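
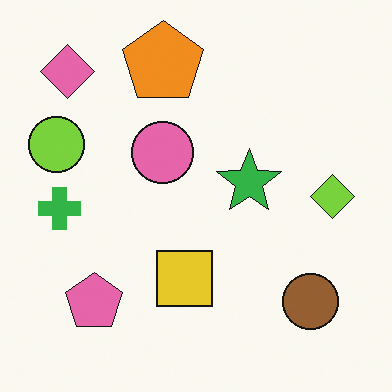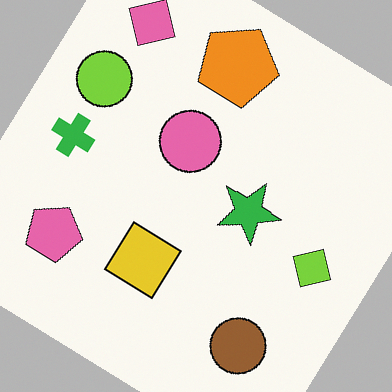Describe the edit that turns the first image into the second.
Rotated clockwise by a large amount — several tens of degrees.

Every shape is tilted by the same angle and the image corners show triangular fill wedges — a whole-image rotation by a non-right angle.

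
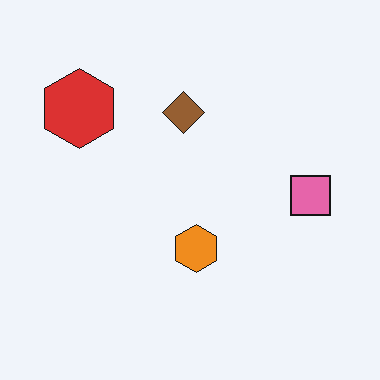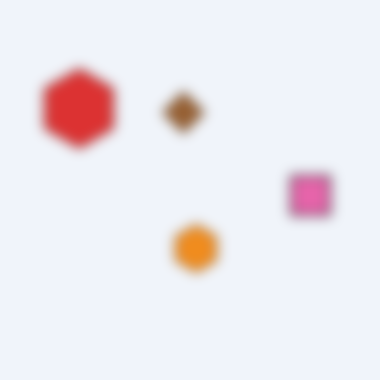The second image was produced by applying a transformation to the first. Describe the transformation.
This is the original image strongly gaussian-blurred.

Shape edges and outlines are uniformly softened across the whole image.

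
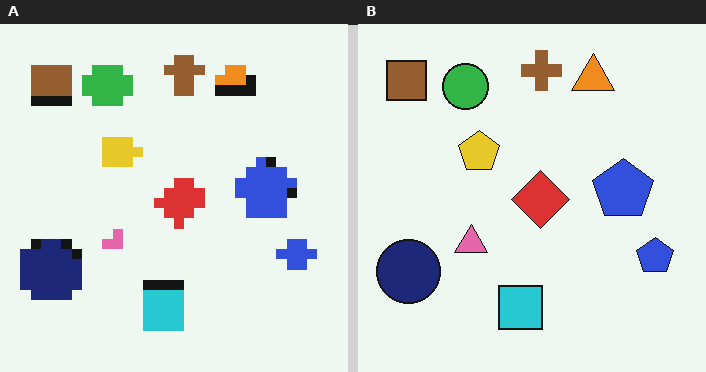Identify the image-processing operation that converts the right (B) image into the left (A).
Heavily pixelated into large blocks.

Shapes are reduced to large square blocks; fine edges and outlines are lost — a downscale-then-upscale (mosaic) effect.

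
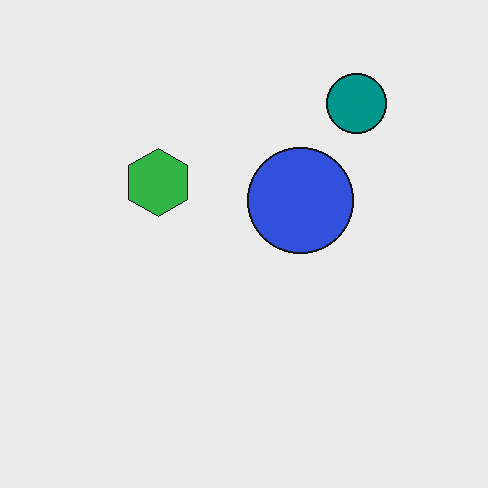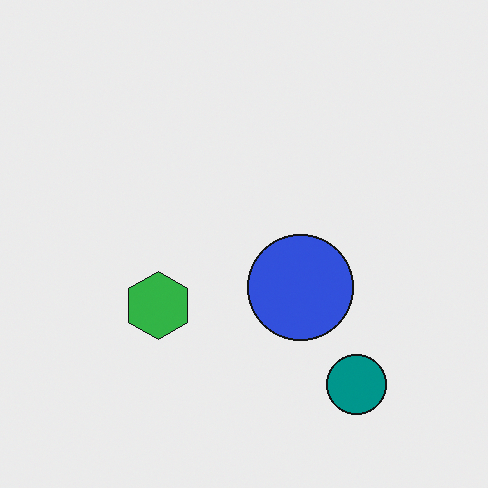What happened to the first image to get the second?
It was flipped vertically (top ↔ bottom).

The teal circle is in the top-right of the first image and the bottom-right of the second — shapes on opposite sides of the horizontal midline have swapped in a mirror flip.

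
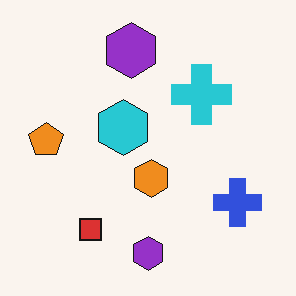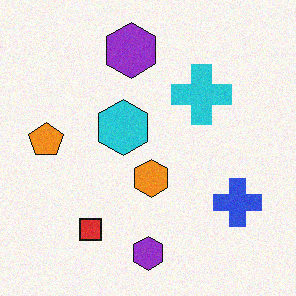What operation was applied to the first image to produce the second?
The transformation is: degraded with a light layer of grain.

Random speckle covers the whole image, including the flat background.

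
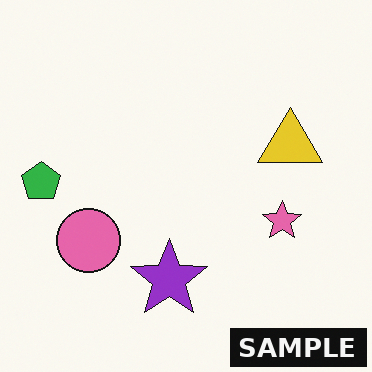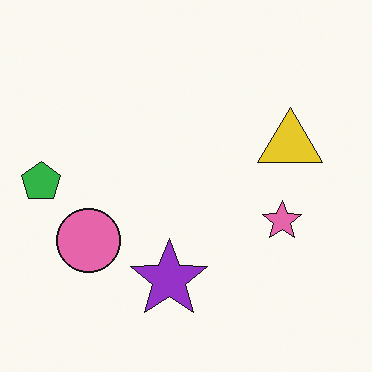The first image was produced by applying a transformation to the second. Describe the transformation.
The first image is the second watermarked with the text "SAMPLE" in the lower-right corner.

A dark label reading "SAMPLE" appears in the lower-right corner.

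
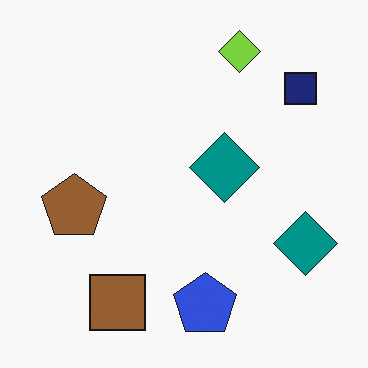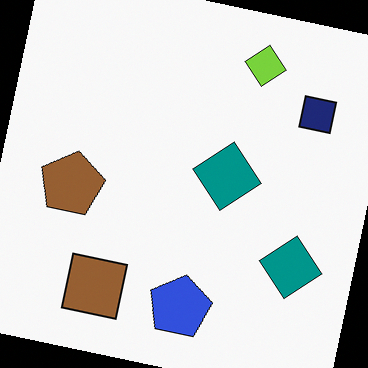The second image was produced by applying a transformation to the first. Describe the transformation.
The transformation is: rotated clockwise by a few degrees.

Every shape is tilted by the same angle and the image corners show triangular fill wedges — a whole-image rotation by a non-right angle.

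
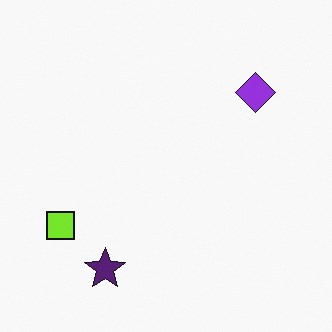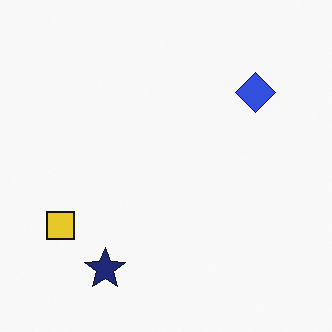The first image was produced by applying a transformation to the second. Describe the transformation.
The first image is the second hue-shifted slightly.

Every shape's color has rotated by the same amount around the hue wheel — a uniform hue shift.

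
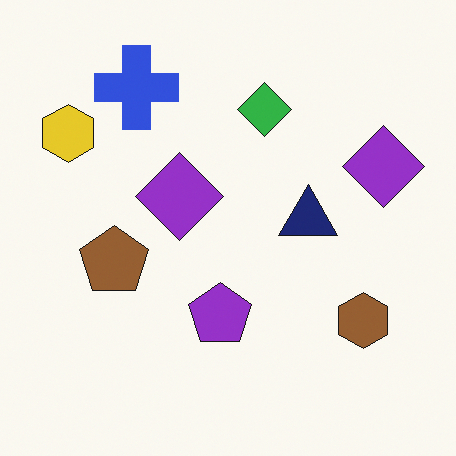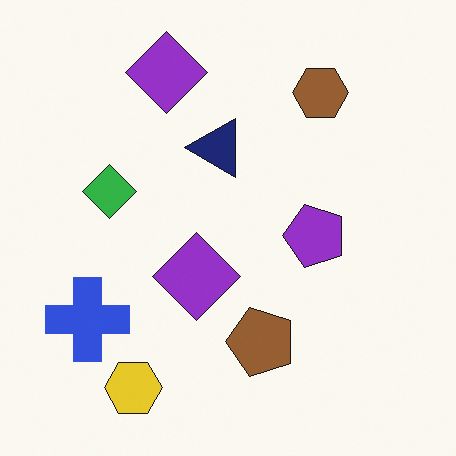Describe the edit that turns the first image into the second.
This is the original image rotated 90° counter-clockwise.

The yellow hexagon sits in the top-left of the first image and the bottom-left of the second — consistent with a whole-image 90° counter-clockwise rotation.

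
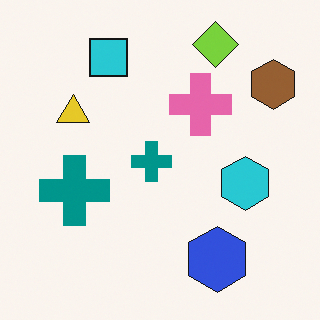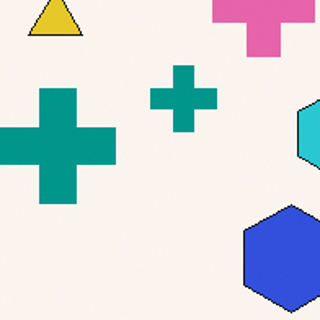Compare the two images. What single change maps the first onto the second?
The second image is the first cropped to a noticeably smaller region and rescaled.

The visible shapes are larger and the field of view is narrower; shapes near the original edges may be partly or wholly outside the frame — a crop-and-rescale.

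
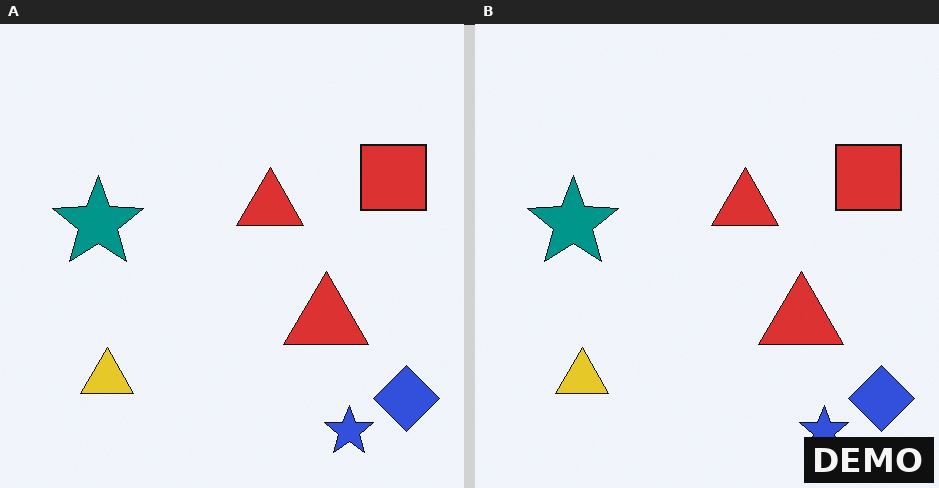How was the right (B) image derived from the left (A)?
The transformation is: watermarked with the text "DEMO" in the lower-right corner.

A dark label reading "DEMO" appears in the lower-right corner.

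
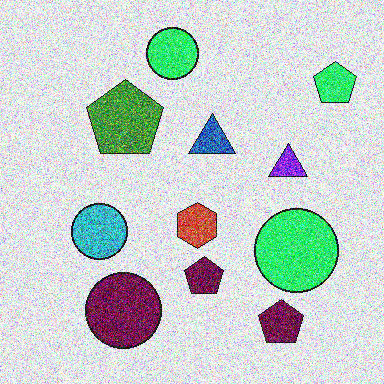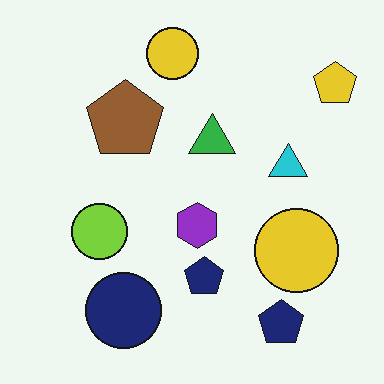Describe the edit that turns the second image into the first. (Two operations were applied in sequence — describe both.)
The image was degraded with a thick layer of grain, then hue-shifted through roughly a third of the color wheel.

Random speckle covers the whole image, including the flat background. Every shape's color has rotated by the same amount around the hue wheel — a uniform hue shift.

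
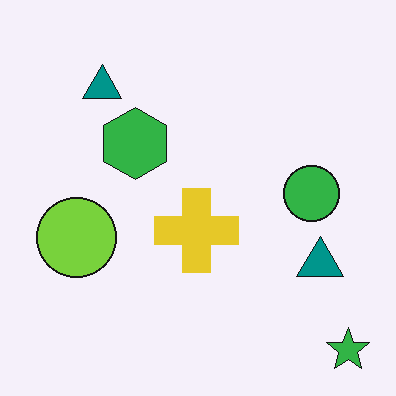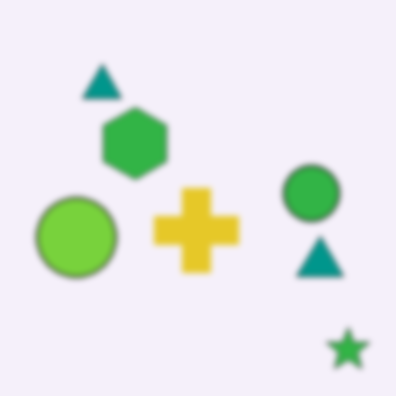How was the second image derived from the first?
This is the original image noticeably gaussian-blurred.

Shape edges and outlines are uniformly softened across the whole image.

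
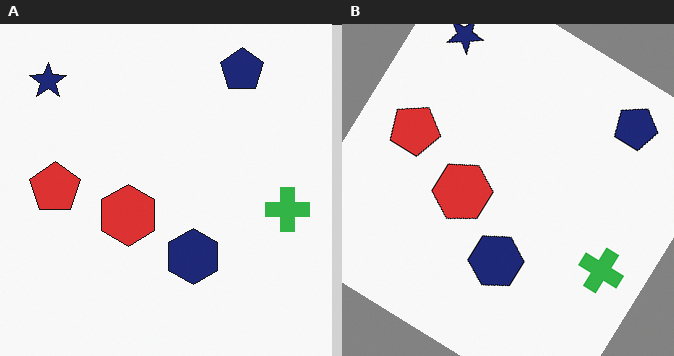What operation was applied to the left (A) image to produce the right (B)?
The transformation is: rotated clockwise by a large amount — several tens of degrees.

Every shape is tilted by the same angle and the image corners show triangular fill wedges — a whole-image rotation by a non-right angle.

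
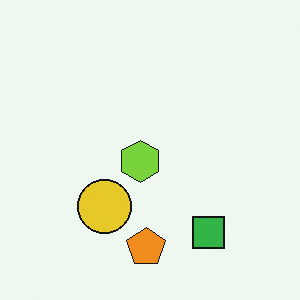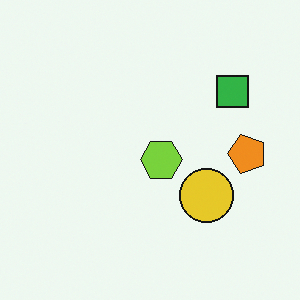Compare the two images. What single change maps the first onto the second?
Rotated 90° counter-clockwise.

The green square sits in the bottom-right of the first image and the top-right of the second — consistent with a whole-image 90° counter-clockwise rotation.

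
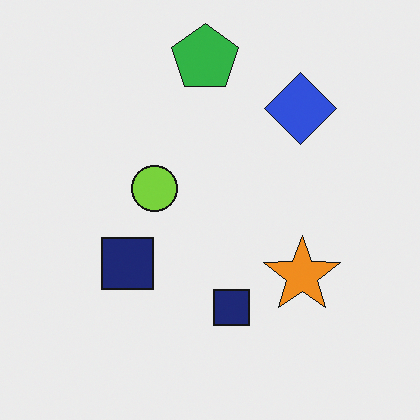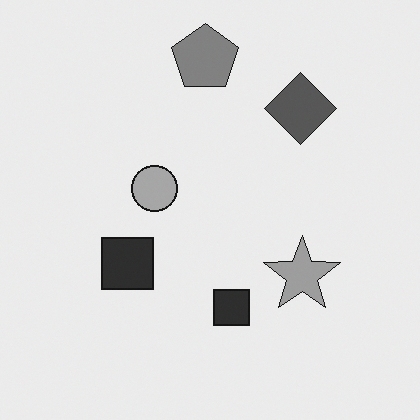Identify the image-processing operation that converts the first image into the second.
The image was converted to grayscale.

All color is removed — every shape is now a shade of grey.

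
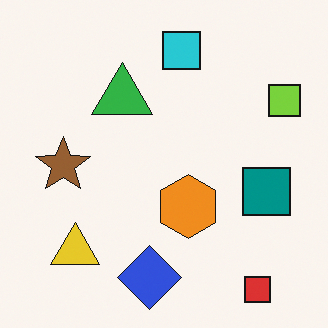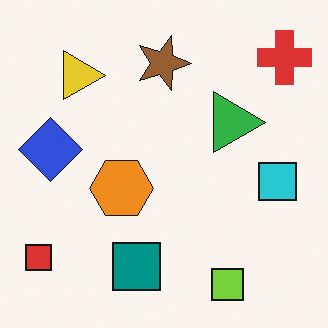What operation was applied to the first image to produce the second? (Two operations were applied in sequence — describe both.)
The transformation is: rotated 90° clockwise, then overlaid with an additional red cross.

The red square sits in the bottom-right of the first image and the bottom-left of the second — consistent with a whole-image 90° clockwise rotation. A red cross appears in the second image that is absent from the first.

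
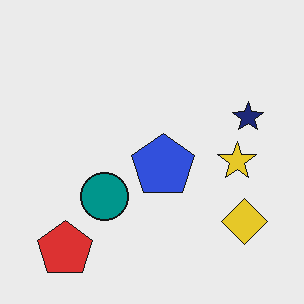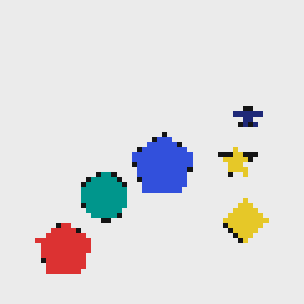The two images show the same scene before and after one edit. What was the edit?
Mildly pixelated.

Shapes are reduced to large square blocks; fine edges and outlines are lost — a downscale-then-upscale (mosaic) effect.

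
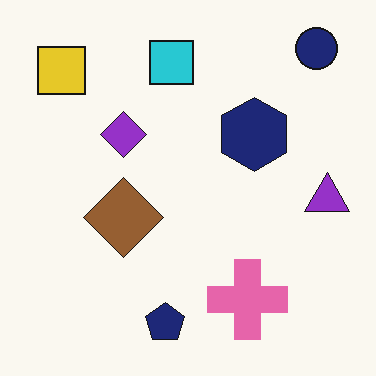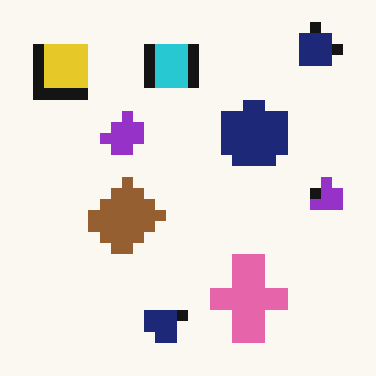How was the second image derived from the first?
This is the original image coarsely pixelated.

Shapes are reduced to large square blocks; fine edges and outlines are lost — a downscale-then-upscale (mosaic) effect.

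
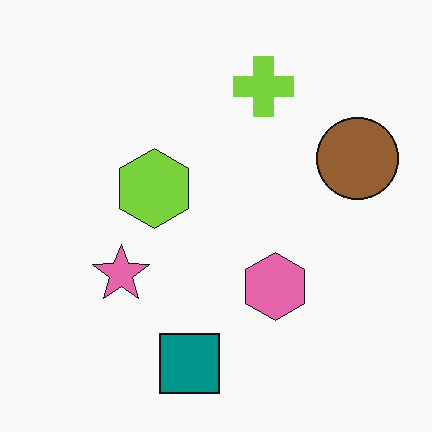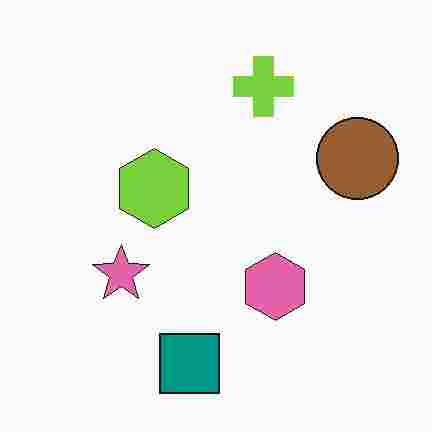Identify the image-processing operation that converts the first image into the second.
This is the original image degraded with heavy JPEG compression.

Blocky 8×8 compression artifacts appear around shape edges and the flat background shows ringing — characteristic JPEG degradation.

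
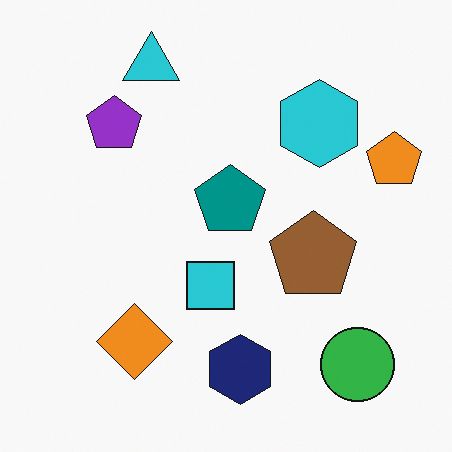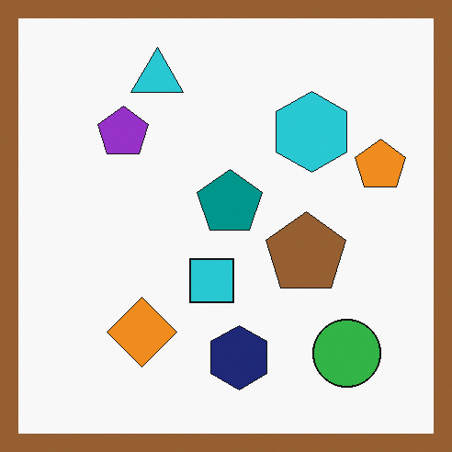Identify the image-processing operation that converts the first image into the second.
The second image is the first framed with a brown border.

A solid brown frame runs around the edge of the second image, with the content slightly shrunk inside it.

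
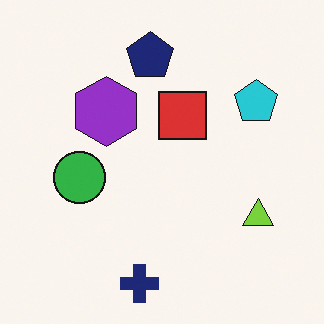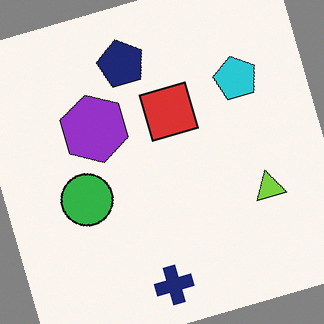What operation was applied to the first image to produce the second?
It was rotated counter-clockwise by a clearly visible amount.

Every shape is tilted by the same angle and the image corners show triangular fill wedges — a whole-image rotation by a non-right angle.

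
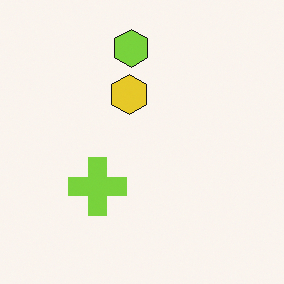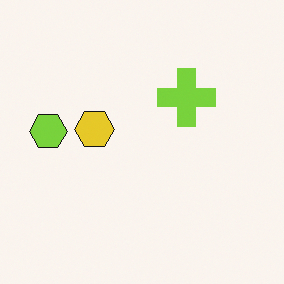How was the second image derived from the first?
Transposed (reflected across the top-left ↔ bottom-right diagonal).

Shapes have swapped their row and column positions — what was in the top-right is now in the bottom-left — a diagonal reflection.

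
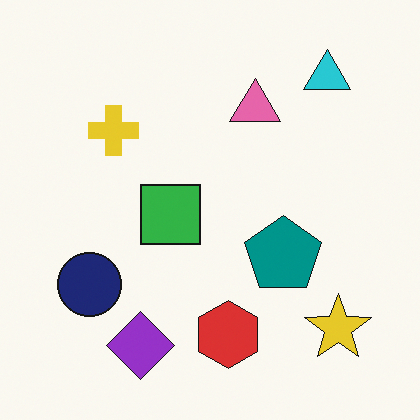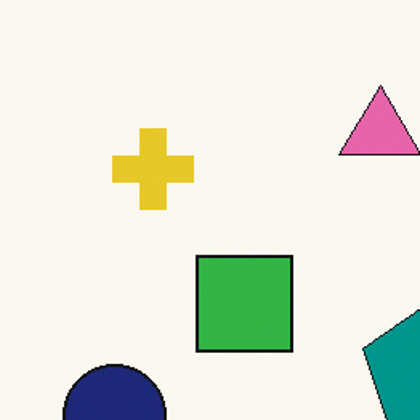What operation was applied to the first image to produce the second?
The second image is the first cropped to a modestly smaller region and rescaled.

The visible shapes are larger and the field of view is narrower; shapes near the original edges may be partly or wholly outside the frame — a crop-and-rescale.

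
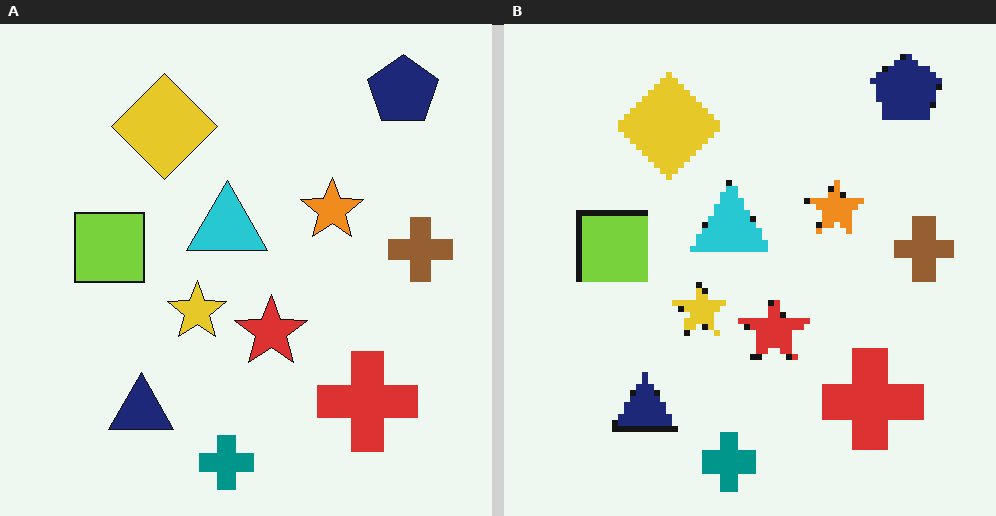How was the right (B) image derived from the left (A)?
It was moderately pixelated.

Shapes are reduced to large square blocks; fine edges and outlines are lost — a downscale-then-upscale (mosaic) effect.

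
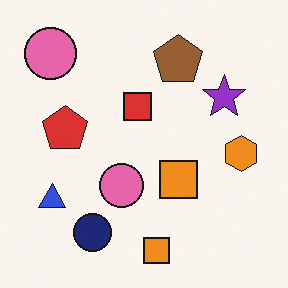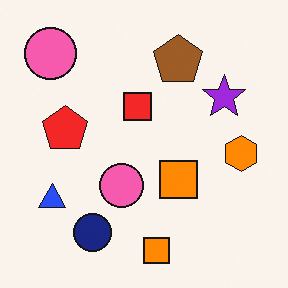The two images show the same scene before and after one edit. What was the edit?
It was slightly oversaturated.

All colors are more vivid — a global saturation change.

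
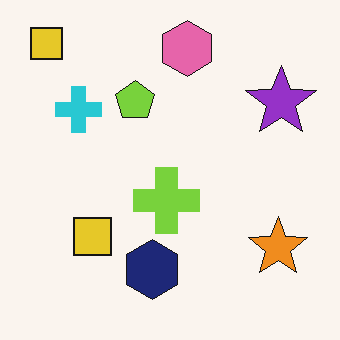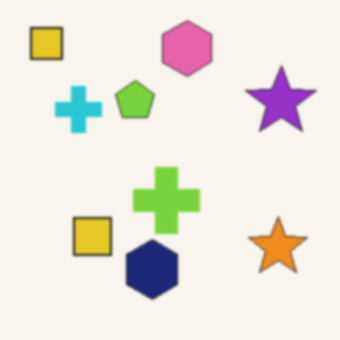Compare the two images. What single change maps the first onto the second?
Slightly softened.

Shape edges and outlines are uniformly softened across the whole image.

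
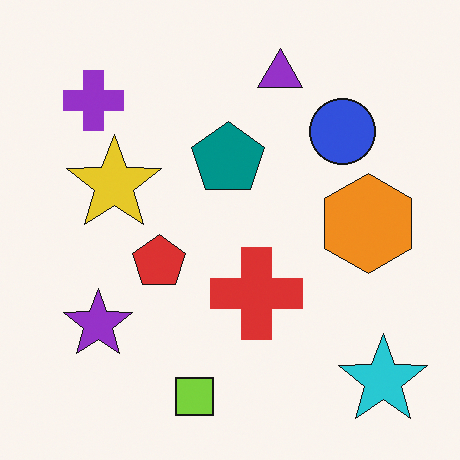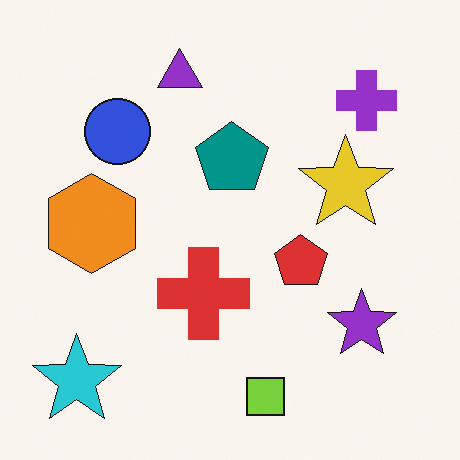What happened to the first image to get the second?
The transformation is: flipped horizontally (left ↔ right).

The cyan star is in the bottom-right of the first image and the bottom-left of the second — shapes on opposite sides of the vertical midline have swapped in a mirror flip.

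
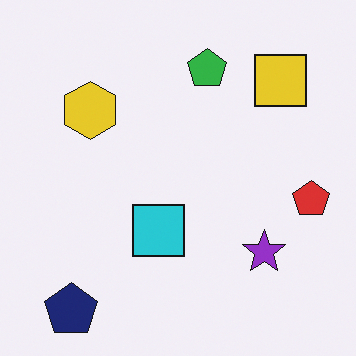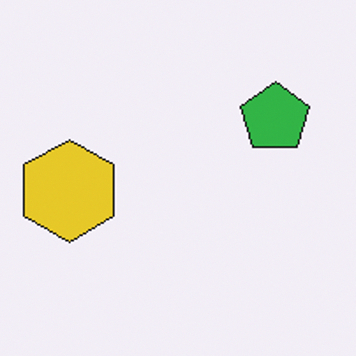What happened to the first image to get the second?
It was cropped to a noticeably smaller region and rescaled.

The visible shapes are larger and the field of view is narrower; shapes near the original edges may be partly or wholly outside the frame — a crop-and-rescale.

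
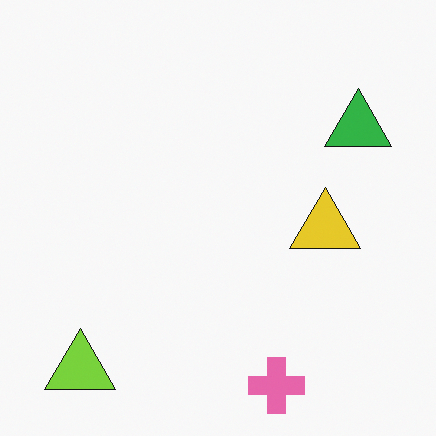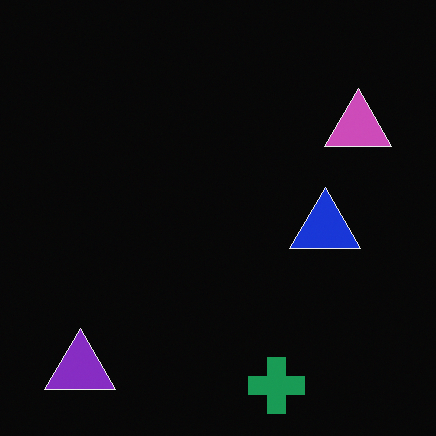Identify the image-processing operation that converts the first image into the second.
The image was color-inverted (negative).

The light background has become dark and every shape's color is its complement — a photographic negative.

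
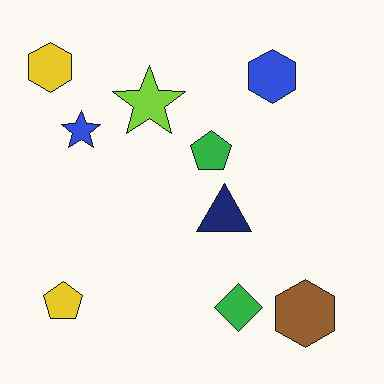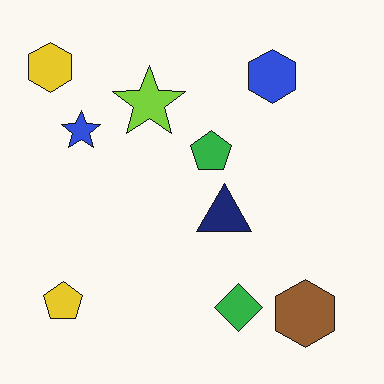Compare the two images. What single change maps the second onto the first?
The image was given moderate JPEG compression.

Blocky 8×8 compression artifacts appear around shape edges and the flat background shows ringing — characteristic JPEG degradation.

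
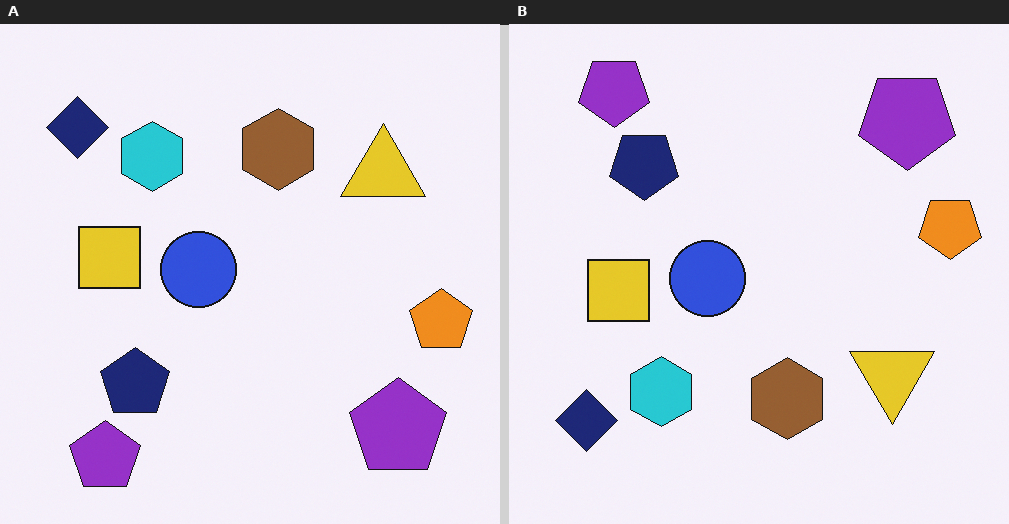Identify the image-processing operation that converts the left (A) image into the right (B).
The image was flipped vertically (top ↔ bottom).

The navy diamond is in the top-left of the left (A) image and the bottom-left of the right (B) — shapes on opposite sides of the horizontal midline have swapped in a mirror flip.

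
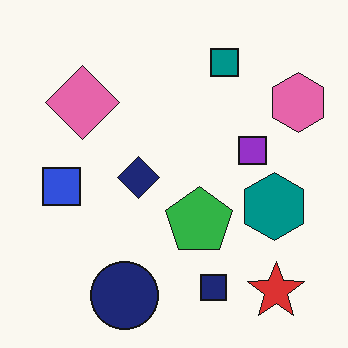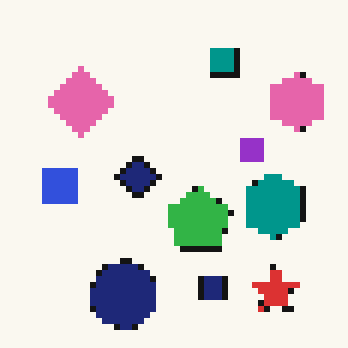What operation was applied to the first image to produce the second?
The second image is the first moderately pixelated.

Shapes are reduced to large square blocks; fine edges and outlines are lost — a downscale-then-upscale (mosaic) effect.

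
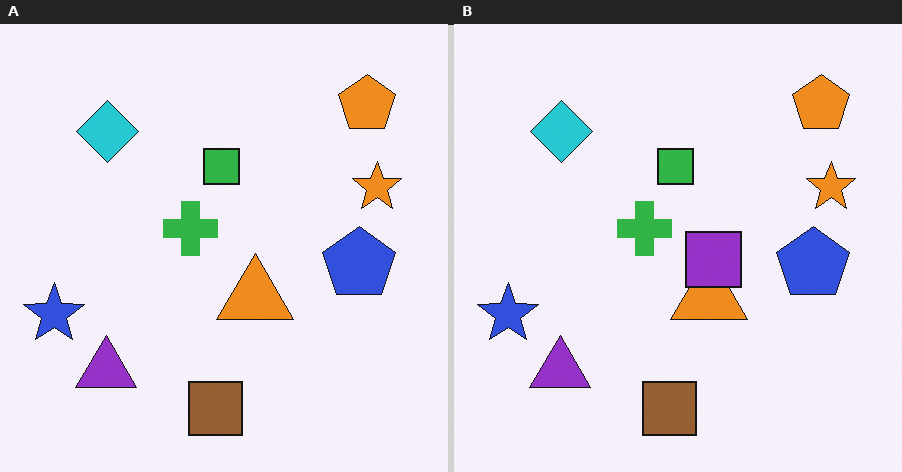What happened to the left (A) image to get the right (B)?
The right (B) image is the left (A) overlaid with an additional purple square.

A purple square appears in the right (B) image that is absent from the left (A).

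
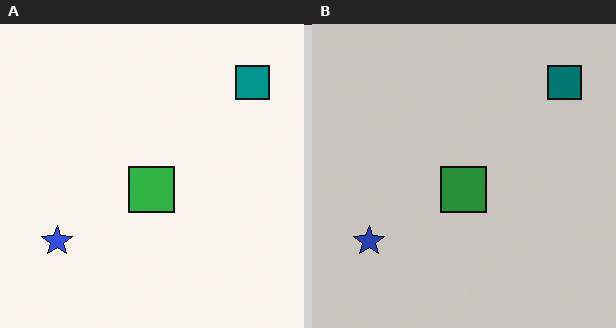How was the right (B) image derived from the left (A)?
It was darkened a little.

Every pixel — background and shapes alike — is uniformly darkened.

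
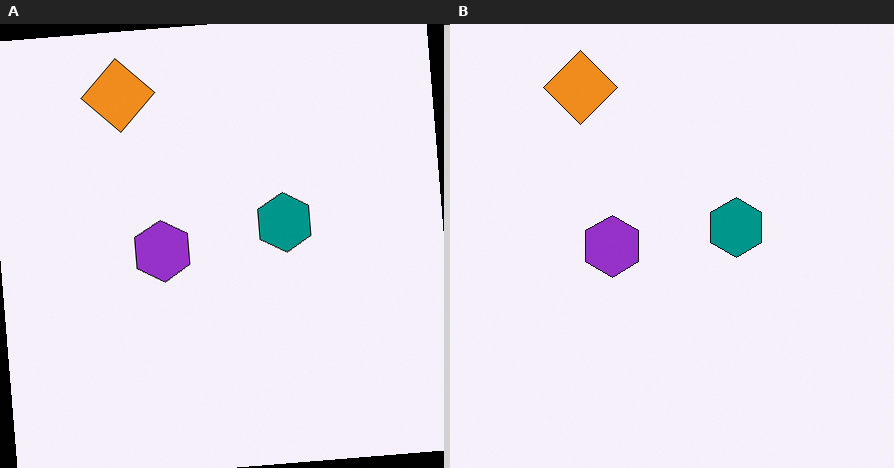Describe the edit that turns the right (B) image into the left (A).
This is the original image rotated counter-clockwise by a slight angle.

Every shape is tilted by the same angle and the image corners show triangular fill wedges — a whole-image rotation by a non-right angle.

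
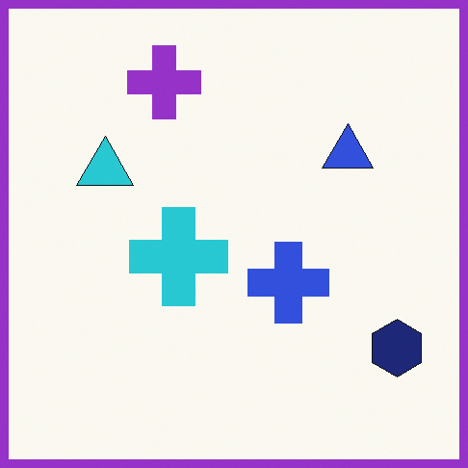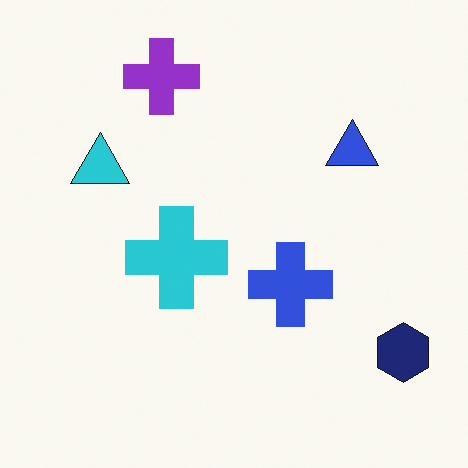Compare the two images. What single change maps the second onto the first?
Framed with a purple border.

A solid purple frame runs around the edge of the first image, with the content slightly shrunk inside it.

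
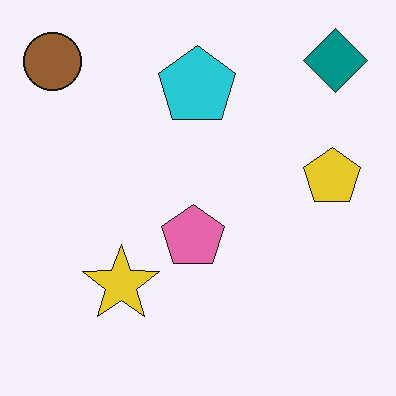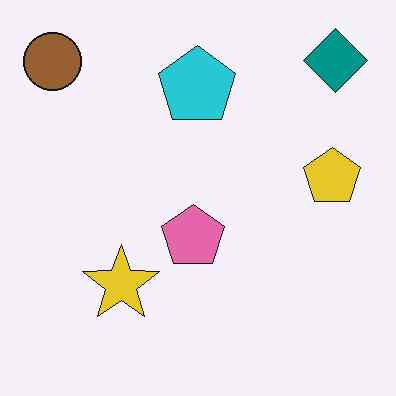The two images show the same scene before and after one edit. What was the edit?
JPEG-compressed with visible artifacts.

Blocky 8×8 compression artifacts appear around shape edges and the flat background shows ringing — characteristic JPEG degradation.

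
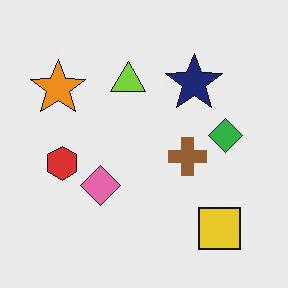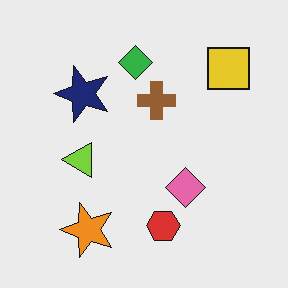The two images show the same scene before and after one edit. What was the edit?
This is the original image rotated 90° counter-clockwise.

The yellow square sits in the bottom-right of the first image and the top-right of the second — consistent with a whole-image 90° counter-clockwise rotation.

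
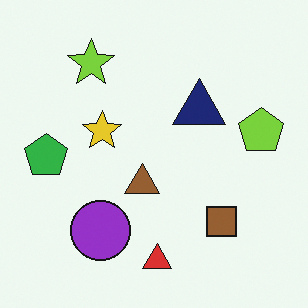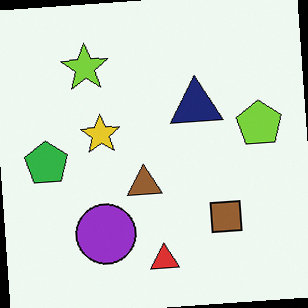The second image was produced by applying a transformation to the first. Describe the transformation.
It was rotated counter-clockwise by a few degrees.

Every shape is tilted by the same angle and the image corners show triangular fill wedges — a whole-image rotation by a non-right angle.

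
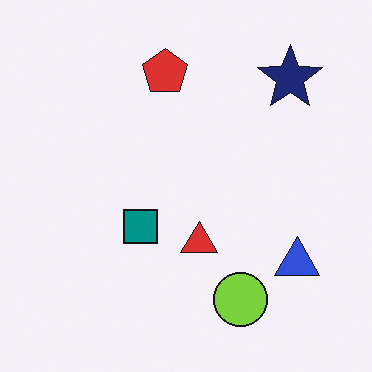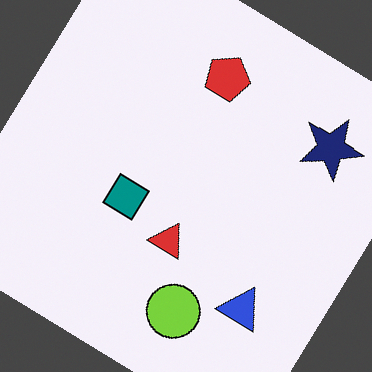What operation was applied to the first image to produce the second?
The transformation is: rotated clockwise by a large amount — several tens of degrees.

Every shape is tilted by the same angle and the image corners show triangular fill wedges — a whole-image rotation by a non-right angle.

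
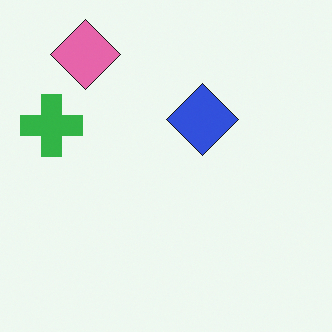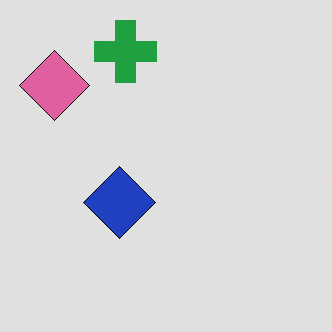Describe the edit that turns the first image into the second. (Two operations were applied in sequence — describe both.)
The transformation is: transposed (reflected across the top-left ↔ bottom-right diagonal), then posterized to a reduced palette.

Shapes have swapped their row and column positions — what was in the top-right is now in the bottom-left — a diagonal reflection. Each flat color has snapped to a coarser quantized level — most visibly, the near-white background has dropped to a flat grey.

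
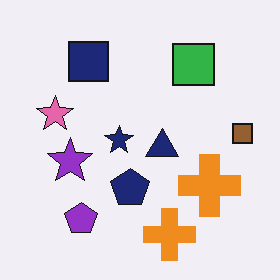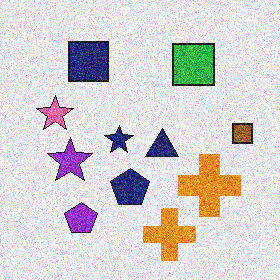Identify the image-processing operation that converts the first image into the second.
It was degraded with a thick layer of grain.

Random speckle covers the whole image, including the flat background.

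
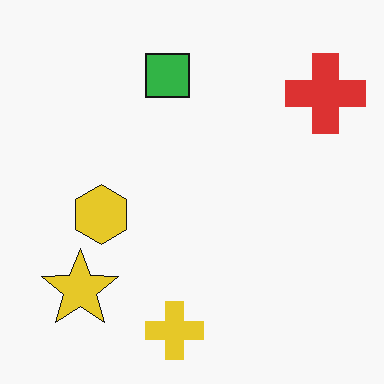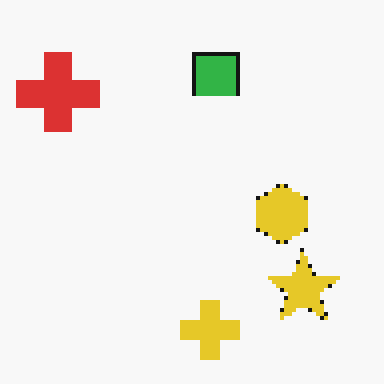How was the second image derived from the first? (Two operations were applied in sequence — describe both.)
It was flipped horizontally (left ↔ right), then mildly pixelated.

The red cross is in the top-right of the first image and the top-left of the second — shapes on opposite sides of the vertical midline have swapped in a mirror flip. Shapes are reduced to large square blocks; fine edges and outlines are lost — a downscale-then-upscale (mosaic) effect.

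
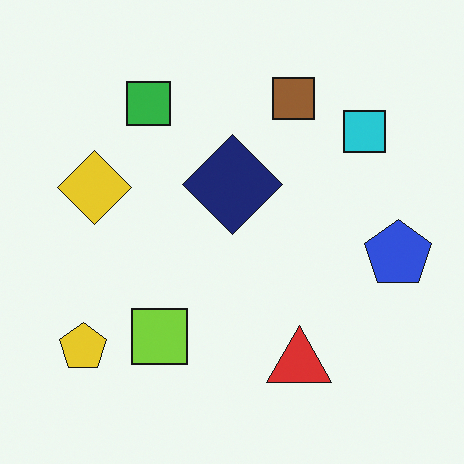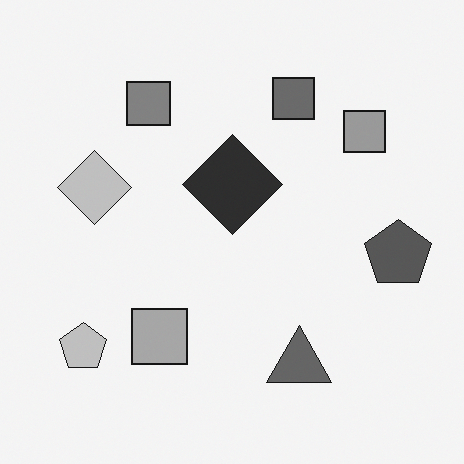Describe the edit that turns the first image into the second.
The transformation is: converted to grayscale.

All color is removed — every shape is now a shade of grey.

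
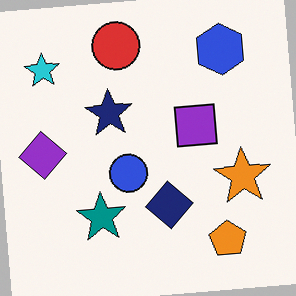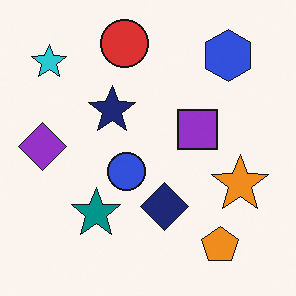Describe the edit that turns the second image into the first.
This is the original image rotated counter-clockwise by a small amount.

Every shape is tilted by the same angle and the image corners show triangular fill wedges — a whole-image rotation by a non-right angle.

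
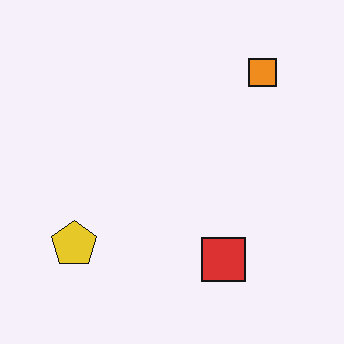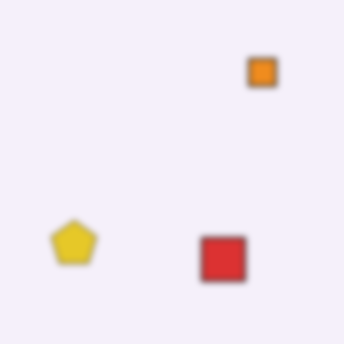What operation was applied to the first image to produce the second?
The second image is the first moderately blurred.

Shape edges and outlines are uniformly softened across the whole image.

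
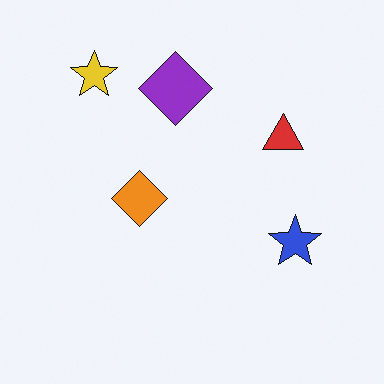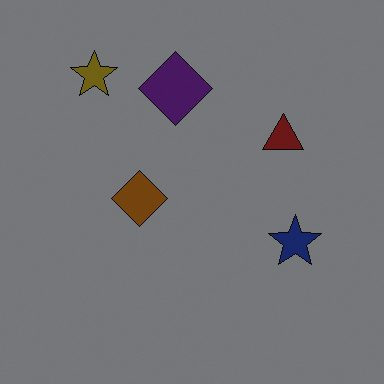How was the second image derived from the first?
This is the original image substantially darkened.

Every pixel — background and shapes alike — is uniformly darkened.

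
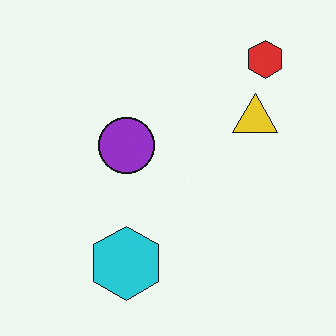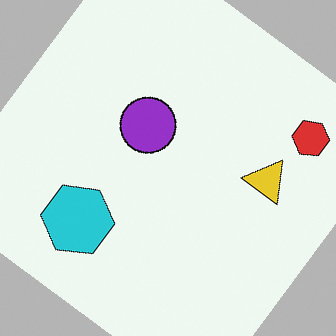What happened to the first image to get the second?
This is the original image rotated clockwise by a large amount — several tens of degrees.

Every shape is tilted by the same angle and the image corners show triangular fill wedges — a whole-image rotation by a non-right angle.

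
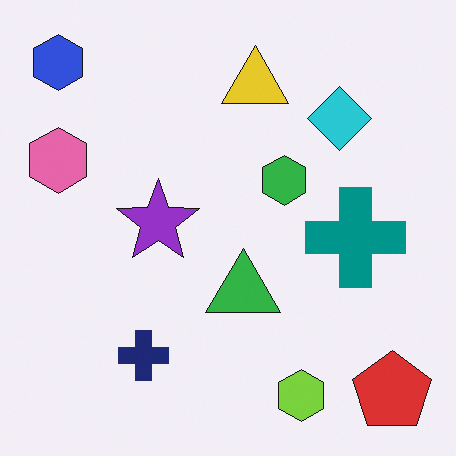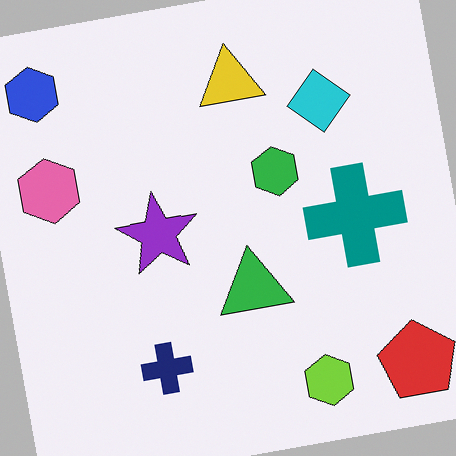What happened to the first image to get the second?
The second image is the first rotated counter-clockwise by a small amount.

Every shape is tilted by the same angle and the image corners show triangular fill wedges — a whole-image rotation by a non-right angle.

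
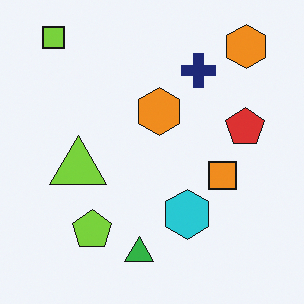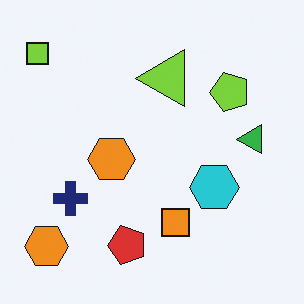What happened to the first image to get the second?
This is the original image transposed (reflected across the top-left ↔ bottom-right diagonal).

Shapes have swapped their row and column positions — what was in the top-right is now in the bottom-left — a diagonal reflection.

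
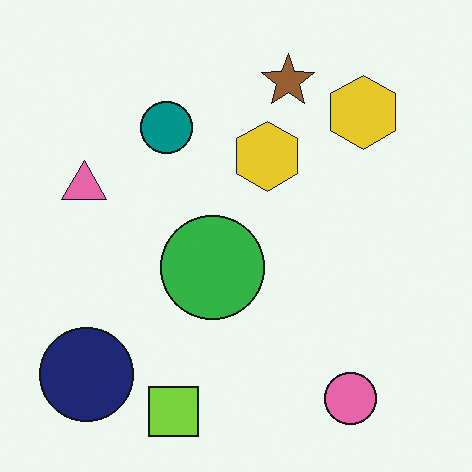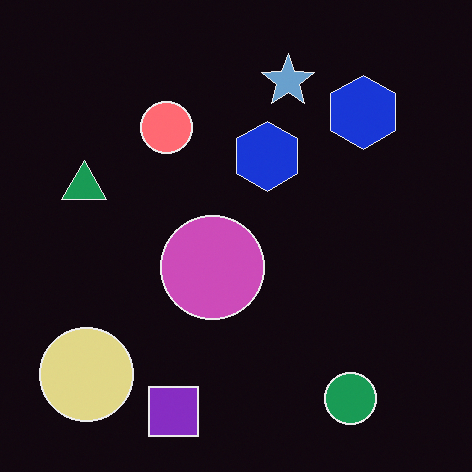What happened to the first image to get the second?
The transformation is: color-inverted (negative).

The light background has become dark and every shape's color is its complement — a photographic negative.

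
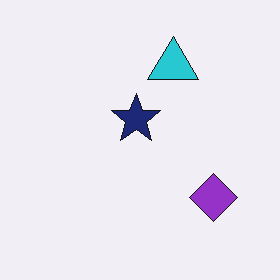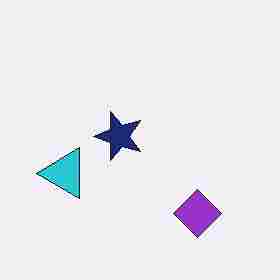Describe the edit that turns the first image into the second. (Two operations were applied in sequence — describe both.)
The transformation is: degraded with heavy JPEG compression, then transposed (reflected across the top-left ↔ bottom-right diagonal).

Blocky 8×8 compression artifacts appear around shape edges and the flat background shows ringing — characteristic JPEG degradation. Shapes have swapped their row and column positions — what was in the top-right is now in the bottom-left — a diagonal reflection.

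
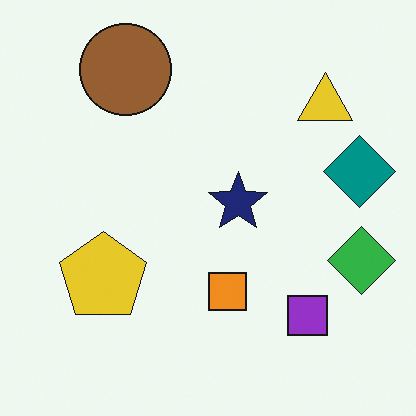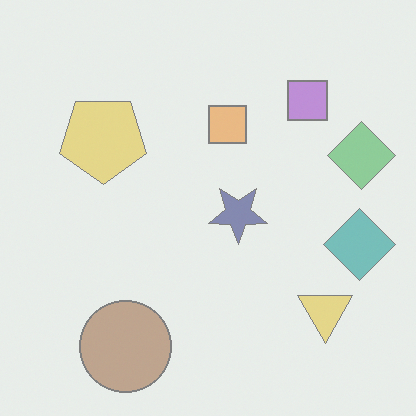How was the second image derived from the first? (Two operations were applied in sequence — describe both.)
It was flipped vertically (top ↔ bottom), then given much lower contrast.

The brown circle is in the top-left of the first image and the bottom-left of the second — shapes on opposite sides of the horizontal midline have swapped in a mirror flip. Tones are pushed toward mid-grey across the whole image — a global contrast change.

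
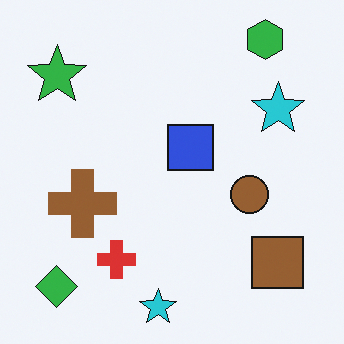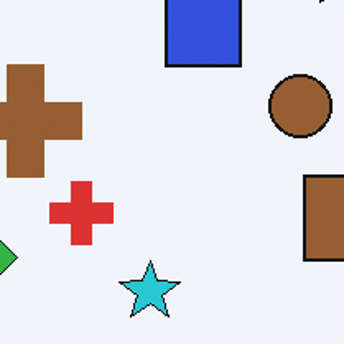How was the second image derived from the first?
This is the original image cropped tightly and scaled back up.

The visible shapes are larger and the field of view is narrower; shapes near the original edges may be partly or wholly outside the frame — a crop-and-rescale.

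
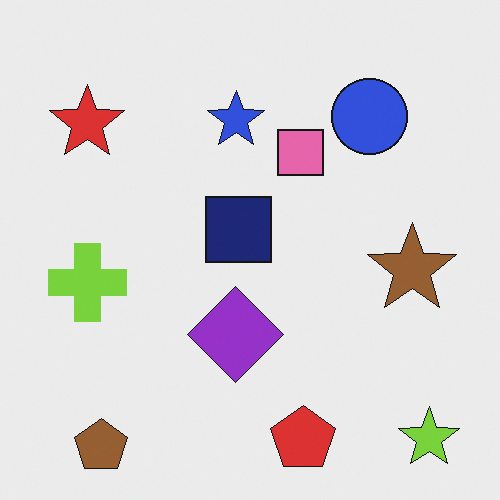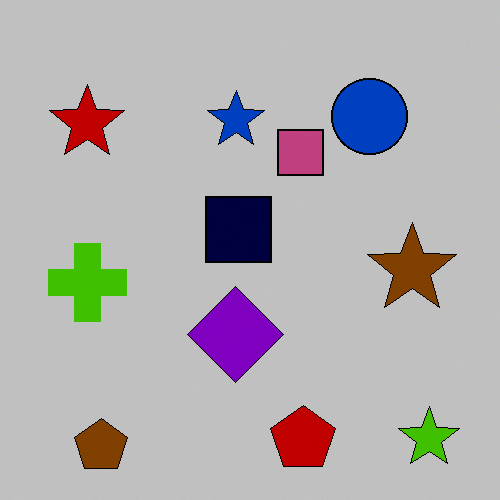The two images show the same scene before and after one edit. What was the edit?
The second image is the first aggressively posterized.

Each flat color has snapped to a coarser quantized level — most visibly, the near-white background has dropped to a flat grey.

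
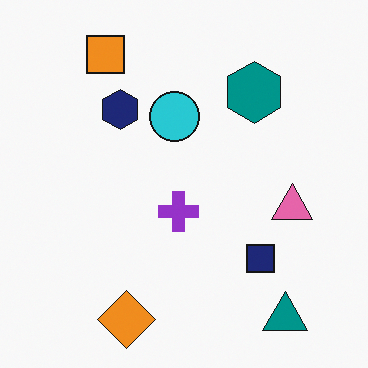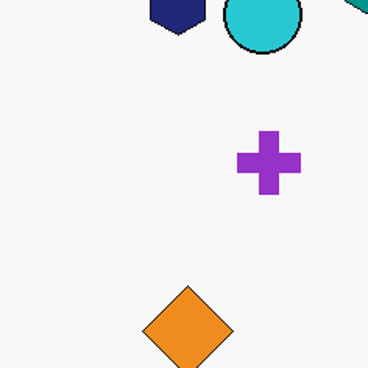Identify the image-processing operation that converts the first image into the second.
The second image is the first cropped to a modestly smaller region and rescaled.

The visible shapes are larger and the field of view is narrower; shapes near the original edges may be partly or wholly outside the frame — a crop-and-rescale.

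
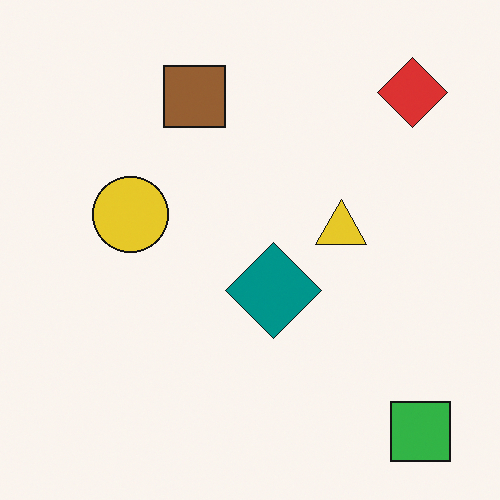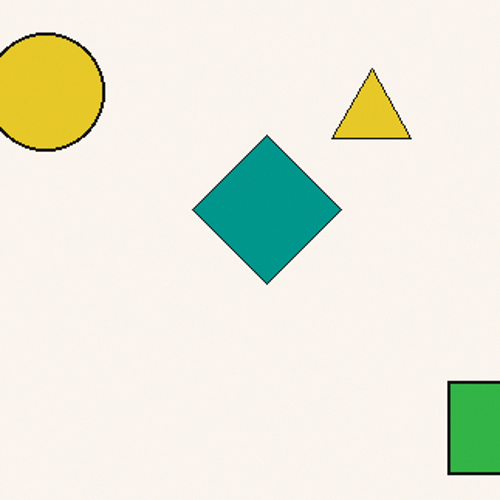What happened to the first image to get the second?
The image was cropped to a modestly smaller region and rescaled.

The visible shapes are larger and the field of view is narrower; shapes near the original edges may be partly or wholly outside the frame — a crop-and-rescale.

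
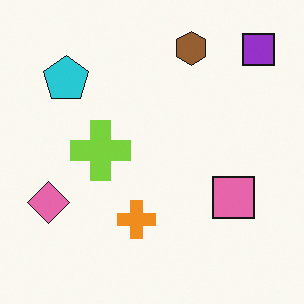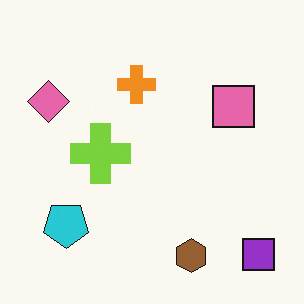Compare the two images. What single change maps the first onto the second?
Flipped vertically (top ↔ bottom).

The brown hexagon is in the top of the first image and the bottom of the second — shapes on opposite sides of the horizontal midline have swapped in a mirror flip.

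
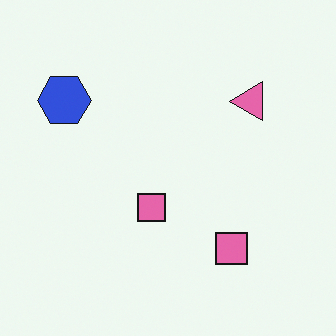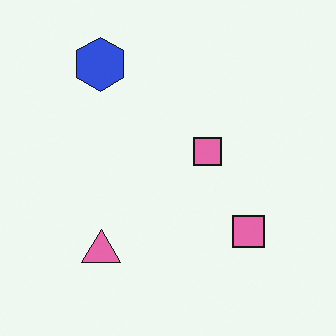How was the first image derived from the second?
Transposed (reflected across the top-left ↔ bottom-right diagonal).

Shapes have swapped their row and column positions — what was in the top-right is now in the bottom-left — a diagonal reflection.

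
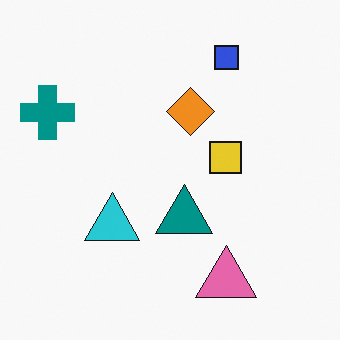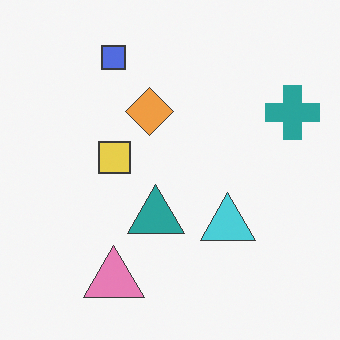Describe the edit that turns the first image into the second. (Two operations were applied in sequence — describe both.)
It was given slightly reduced contrast, then flipped horizontally (left ↔ right).

Tones are pushed toward mid-grey across the whole image — a global contrast change. The teal cross is in the top-left of the first image and the top-right of the second — shapes on opposite sides of the vertical midline have swapped in a mirror flip.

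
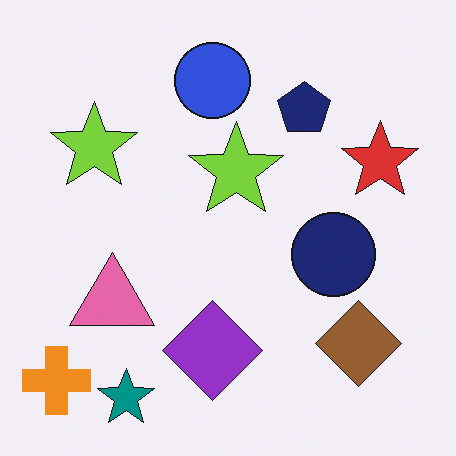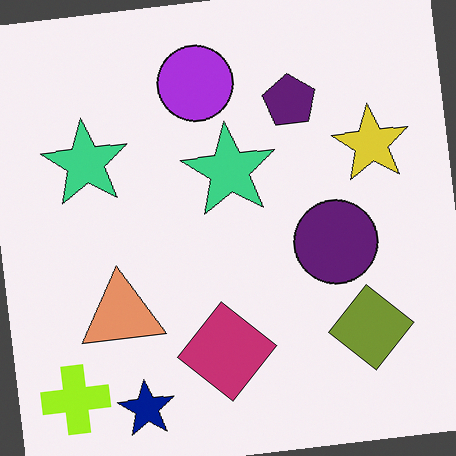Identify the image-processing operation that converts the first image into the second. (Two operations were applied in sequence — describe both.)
Hue-shifted by a small amount, then rotated counter-clockwise by a few degrees.

Every shape's color has rotated by the same amount around the hue wheel — a uniform hue shift. Every shape is tilted by the same angle and the image corners show triangular fill wedges — a whole-image rotation by a non-right angle.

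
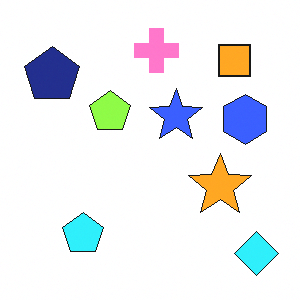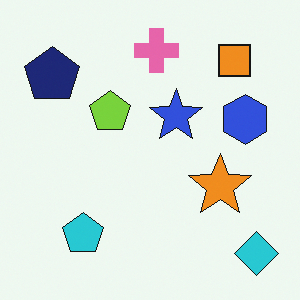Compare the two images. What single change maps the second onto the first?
Brightened a little.

Every pixel — background and shapes alike — is uniformly brightened.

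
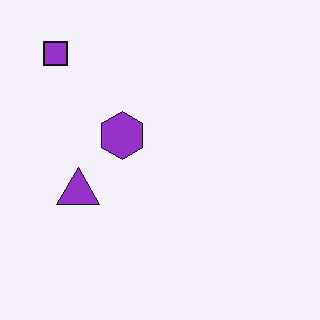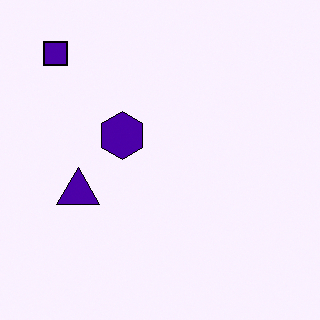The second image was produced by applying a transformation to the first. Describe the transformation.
It was boosted in contrast.

Tones are pushed away from mid-grey across the whole image — a global contrast change.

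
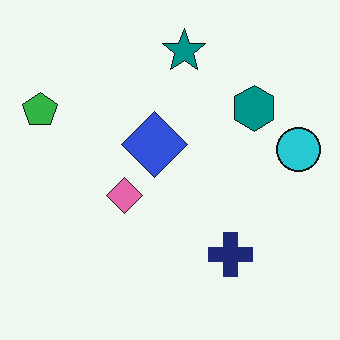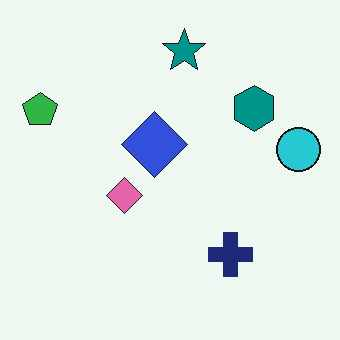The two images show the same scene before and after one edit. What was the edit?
It was given moderate JPEG compression.

Blocky 8×8 compression artifacts appear around shape edges and the flat background shows ringing — characteristic JPEG degradation.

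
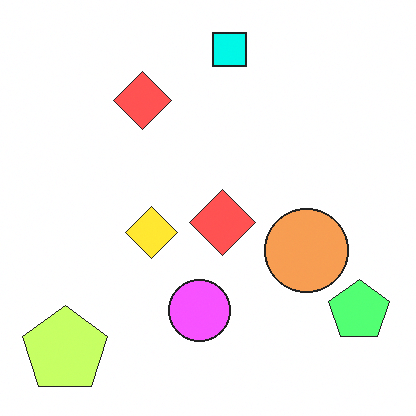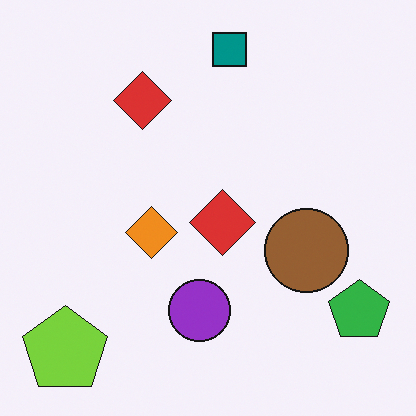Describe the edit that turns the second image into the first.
The first image is the second brightened a lot.

Every pixel — background and shapes alike — is uniformly brightened.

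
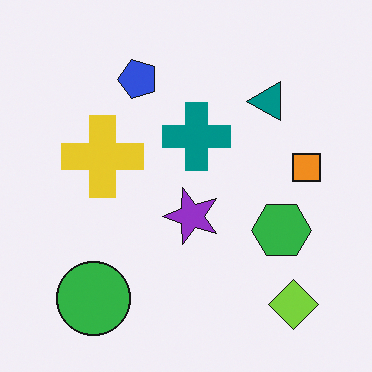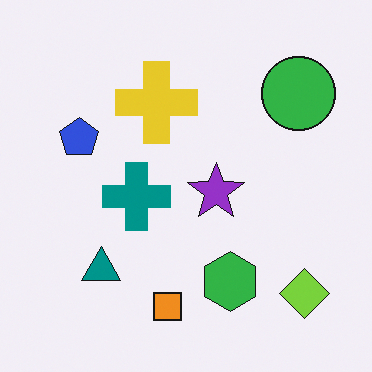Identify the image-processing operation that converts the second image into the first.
The image was transposed (reflected across the top-left ↔ bottom-right diagonal).

Shapes have swapped their row and column positions — what was in the top-right is now in the bottom-left — a diagonal reflection.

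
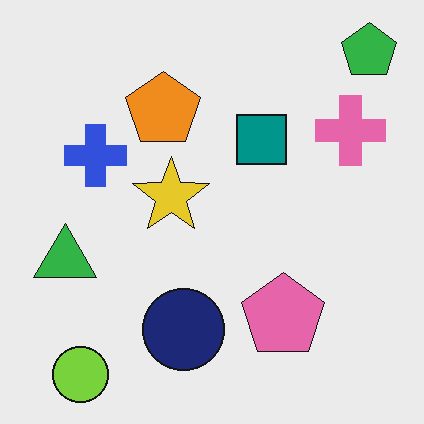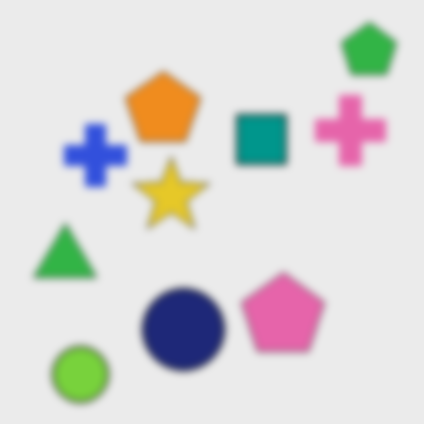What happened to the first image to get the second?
The image was moderately blurred.

Shape edges and outlines are uniformly softened across the whole image.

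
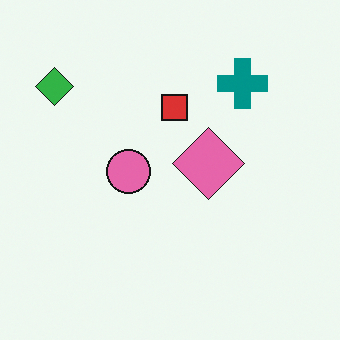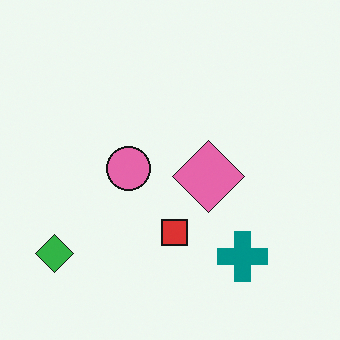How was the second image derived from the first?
The second image is the first flipped vertically (top ↔ bottom).

The teal cross is in the top-right of the first image and the bottom-right of the second — shapes on opposite sides of the horizontal midline have swapped in a mirror flip.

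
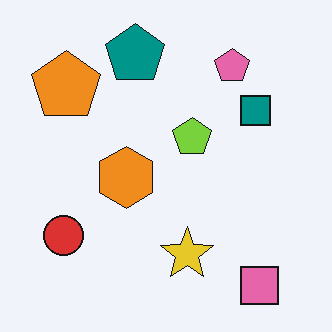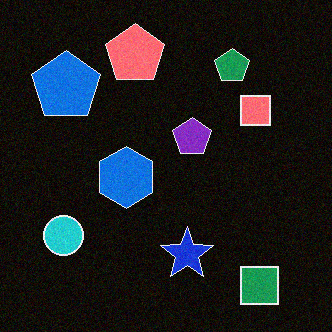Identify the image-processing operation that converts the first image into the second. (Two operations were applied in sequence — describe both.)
Color-inverted (negative), then degraded with light additive noise.

The light background has become dark and every shape's color is its complement — a photographic negative. Random speckle covers the whole image, including the flat background.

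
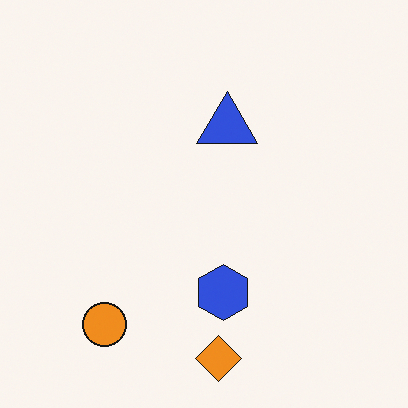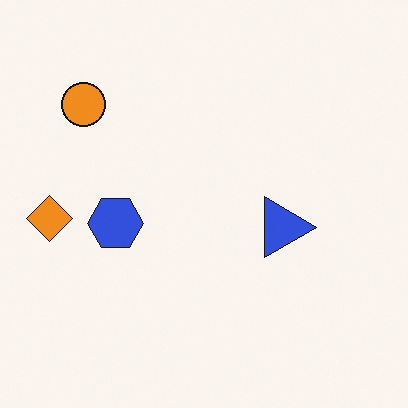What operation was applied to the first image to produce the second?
Rotated 90° clockwise.

The orange circle sits in the bottom-left of the first image and the top-left of the second — consistent with a whole-image 90° clockwise rotation.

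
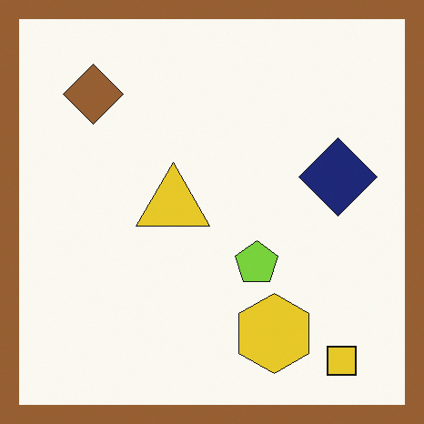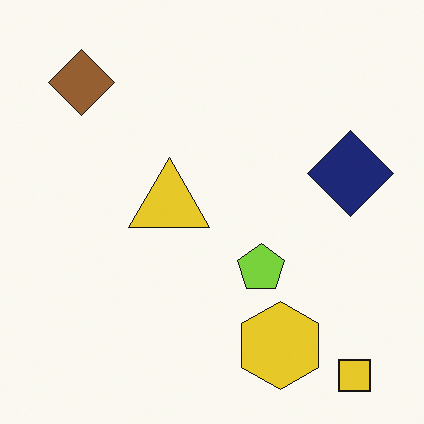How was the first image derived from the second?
The transformation is: framed with a brown border.

A solid brown frame runs around the edge of the first image, with the content slightly shrunk inside it.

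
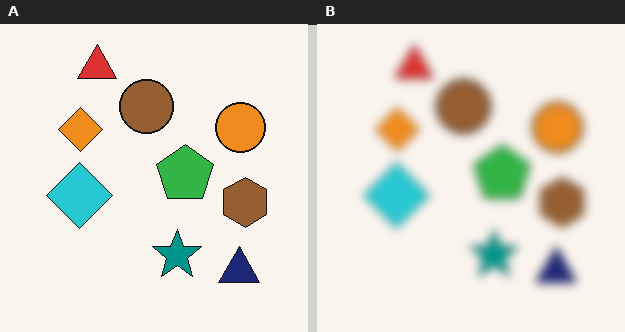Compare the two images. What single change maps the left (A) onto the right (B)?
The transformation is: strongly gaussian-blurred.

Shape edges and outlines are uniformly softened across the whole image.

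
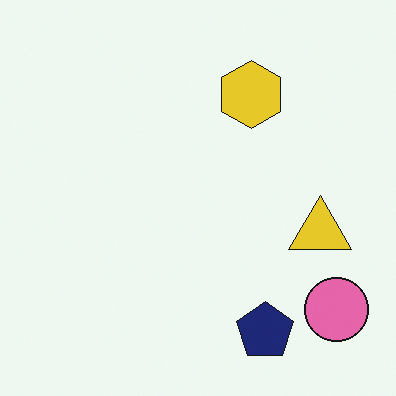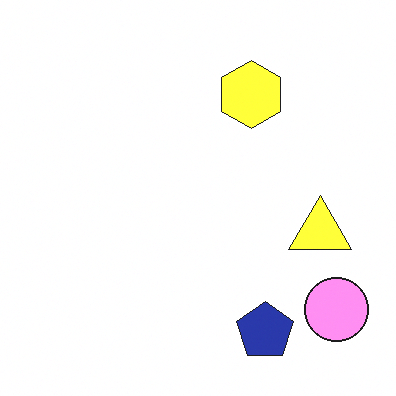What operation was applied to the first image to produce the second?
This is the original image substantially brightened.

Every pixel — background and shapes alike — is uniformly brightened.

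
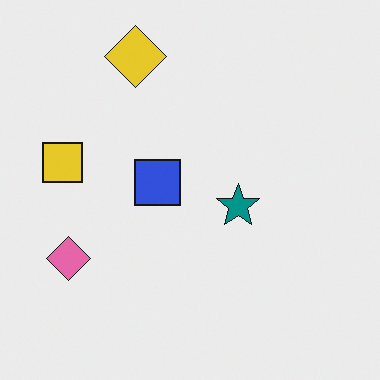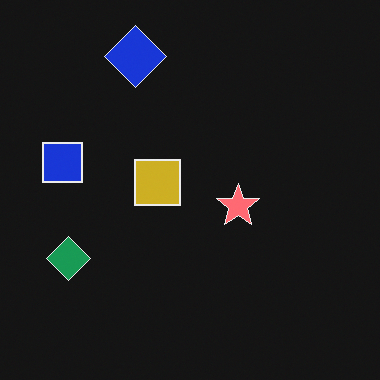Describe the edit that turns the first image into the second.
The transformation is: color-inverted (negative).

The light background has become dark and every shape's color is its complement — a photographic negative.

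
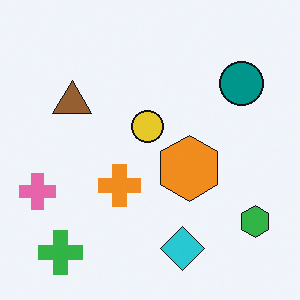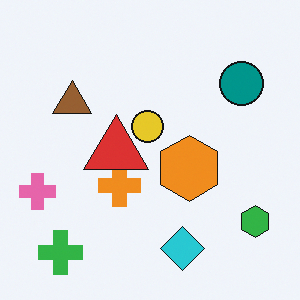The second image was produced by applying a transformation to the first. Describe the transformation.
The second image is the first overlaid with an additional red triangle.

A red triangle appears in the second image that is absent from the first.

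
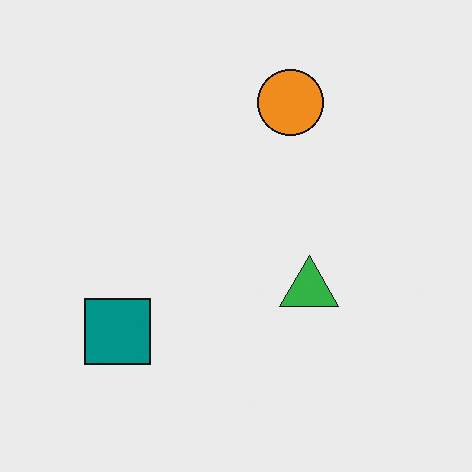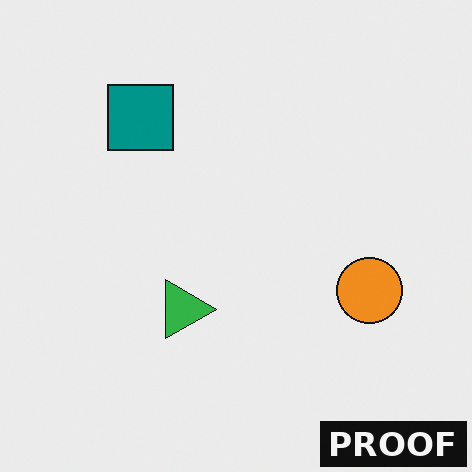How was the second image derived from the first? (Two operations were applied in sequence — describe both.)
This is the original image rotated 90° clockwise, then watermarked with the text "PROOF" in the lower-right corner.

The teal square sits in the bottom-left of the first image and the top-left of the second — consistent with a whole-image 90° clockwise rotation. A dark label reading "PROOF" appears in the lower-right corner.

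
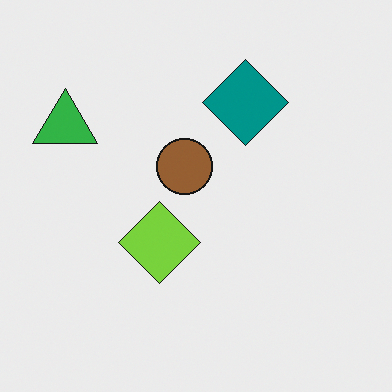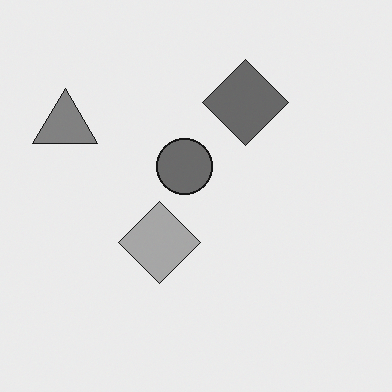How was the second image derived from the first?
This is the original image converted to grayscale.

All color is removed — every shape is now a shade of grey.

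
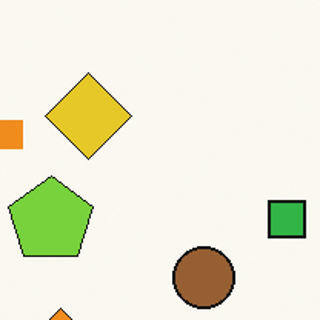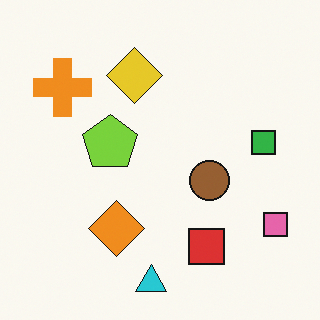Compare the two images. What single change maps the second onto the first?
Cropped slightly and scaled back up.

The visible shapes are larger and the field of view is narrower; shapes near the original edges may be partly or wholly outside the frame — a crop-and-rescale.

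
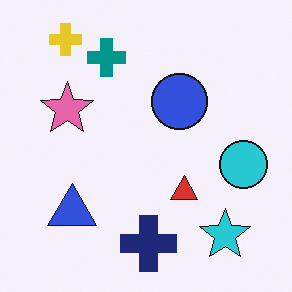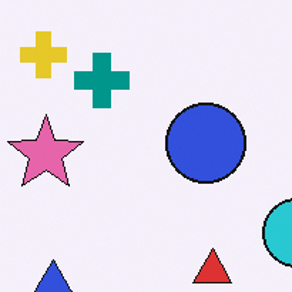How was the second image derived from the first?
The second image is the first cropped slightly and scaled back up.

The visible shapes are larger and the field of view is narrower; shapes near the original edges may be partly or wholly outside the frame — a crop-and-rescale.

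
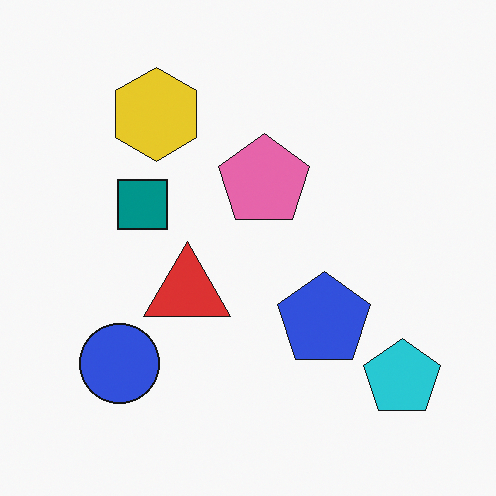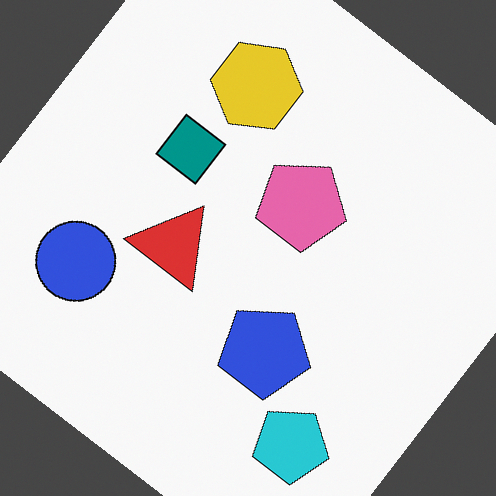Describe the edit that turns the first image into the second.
The second image is the first rotated clockwise by a large amount — several tens of degrees.

Every shape is tilted by the same angle and the image corners show triangular fill wedges — a whole-image rotation by a non-right angle.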